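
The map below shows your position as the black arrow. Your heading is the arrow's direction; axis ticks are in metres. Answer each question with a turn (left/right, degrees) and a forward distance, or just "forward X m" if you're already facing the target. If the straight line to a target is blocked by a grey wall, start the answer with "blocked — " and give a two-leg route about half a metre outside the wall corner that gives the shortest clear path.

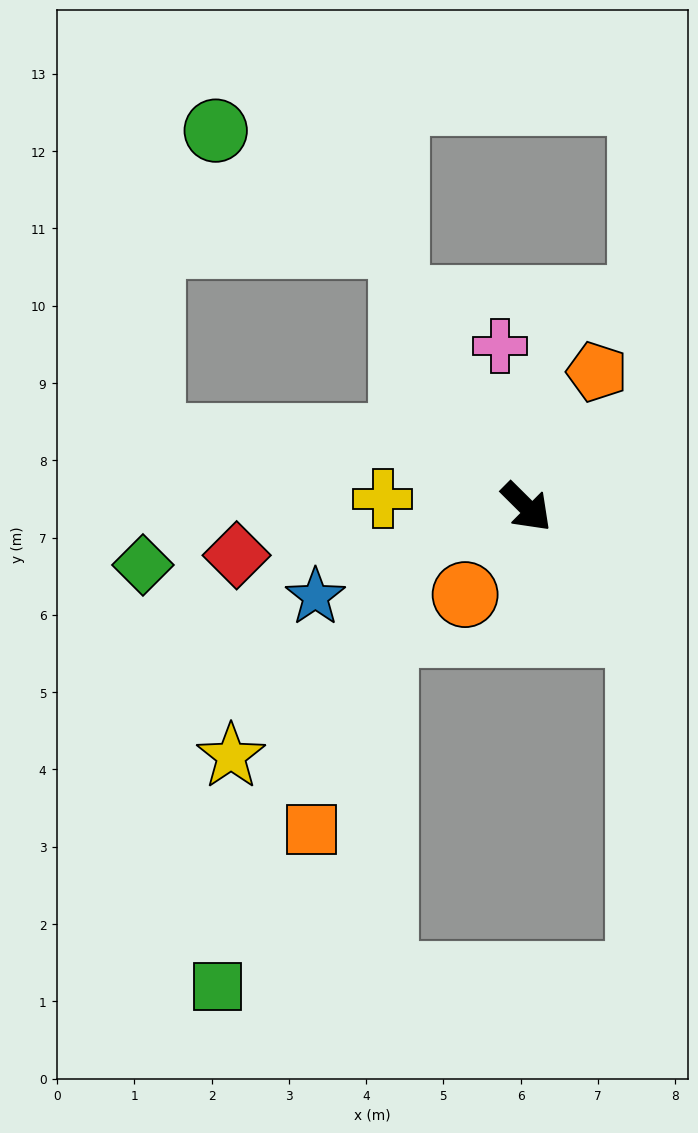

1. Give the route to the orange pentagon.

turn left 107°, forward 2.0 m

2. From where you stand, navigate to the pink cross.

turn left 144°, forward 2.1 m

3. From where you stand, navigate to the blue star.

turn right 112°, forward 3.0 m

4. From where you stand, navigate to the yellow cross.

turn right 138°, forward 1.9 m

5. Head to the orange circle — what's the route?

turn right 80°, forward 1.4 m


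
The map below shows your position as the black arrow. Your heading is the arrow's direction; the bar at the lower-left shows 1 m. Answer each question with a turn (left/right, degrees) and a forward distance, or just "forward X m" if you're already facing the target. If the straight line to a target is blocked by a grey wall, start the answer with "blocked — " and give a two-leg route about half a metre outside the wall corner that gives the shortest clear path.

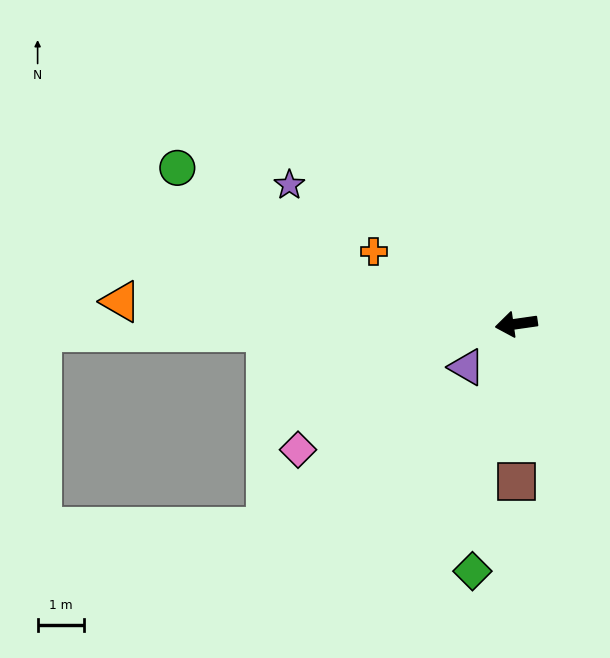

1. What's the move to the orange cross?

turn right 35°, forward 3.5 m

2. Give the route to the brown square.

turn left 82°, forward 3.4 m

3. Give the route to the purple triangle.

turn left 33°, forward 1.4 m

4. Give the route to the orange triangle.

turn right 11°, forward 8.5 m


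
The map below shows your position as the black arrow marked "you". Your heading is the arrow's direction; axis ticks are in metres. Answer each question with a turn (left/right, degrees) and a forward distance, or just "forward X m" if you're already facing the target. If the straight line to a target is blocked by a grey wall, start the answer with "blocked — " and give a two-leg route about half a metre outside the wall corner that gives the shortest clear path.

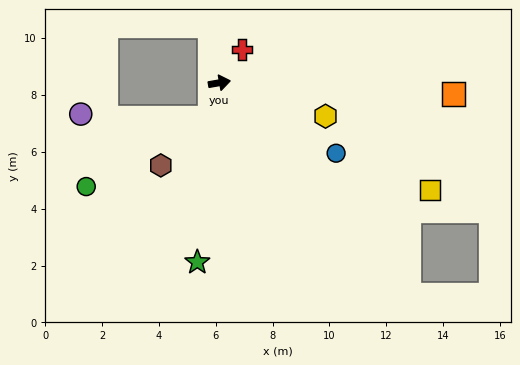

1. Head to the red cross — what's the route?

turn left 46°, forward 1.4 m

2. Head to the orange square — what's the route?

turn right 13°, forward 8.2 m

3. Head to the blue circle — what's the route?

turn right 41°, forward 4.8 m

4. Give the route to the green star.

turn right 107°, forward 6.4 m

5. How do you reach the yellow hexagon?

turn right 27°, forward 3.9 m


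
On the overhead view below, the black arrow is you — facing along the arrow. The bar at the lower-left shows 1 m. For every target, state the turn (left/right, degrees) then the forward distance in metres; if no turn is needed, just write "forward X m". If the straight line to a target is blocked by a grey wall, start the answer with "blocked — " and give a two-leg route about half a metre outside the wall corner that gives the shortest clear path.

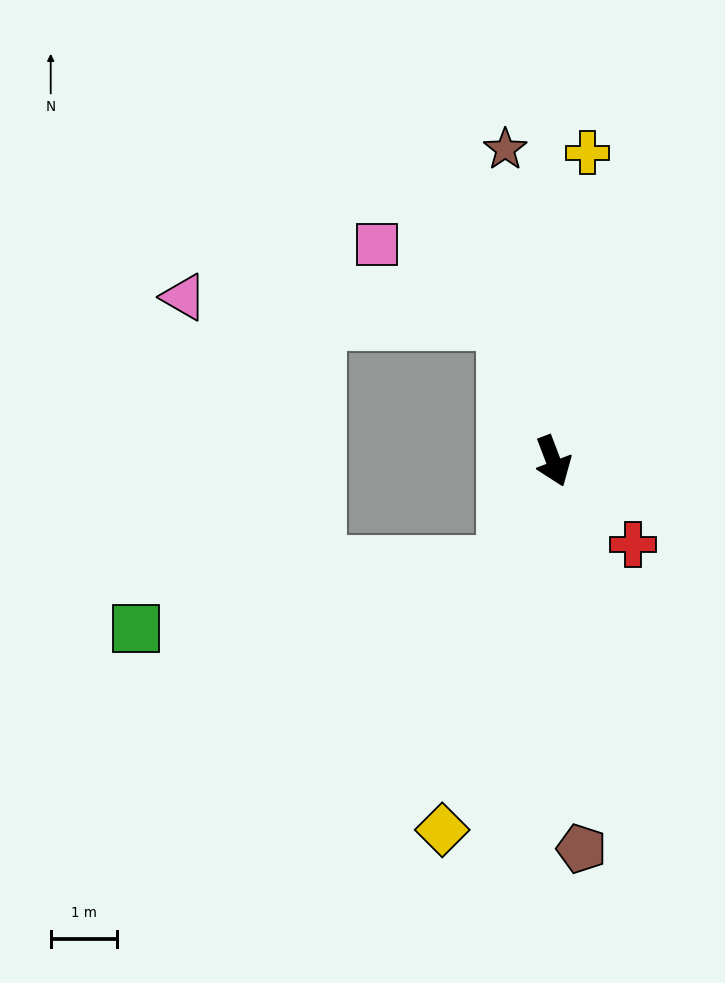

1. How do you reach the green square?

blocked — turn right 46°, forward 1.7 m, then turn right 55°, forward 5.6 m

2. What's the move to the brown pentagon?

turn right 17°, forward 5.8 m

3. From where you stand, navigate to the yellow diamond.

turn right 38°, forward 5.8 m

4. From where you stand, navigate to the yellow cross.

turn left 153°, forward 4.7 m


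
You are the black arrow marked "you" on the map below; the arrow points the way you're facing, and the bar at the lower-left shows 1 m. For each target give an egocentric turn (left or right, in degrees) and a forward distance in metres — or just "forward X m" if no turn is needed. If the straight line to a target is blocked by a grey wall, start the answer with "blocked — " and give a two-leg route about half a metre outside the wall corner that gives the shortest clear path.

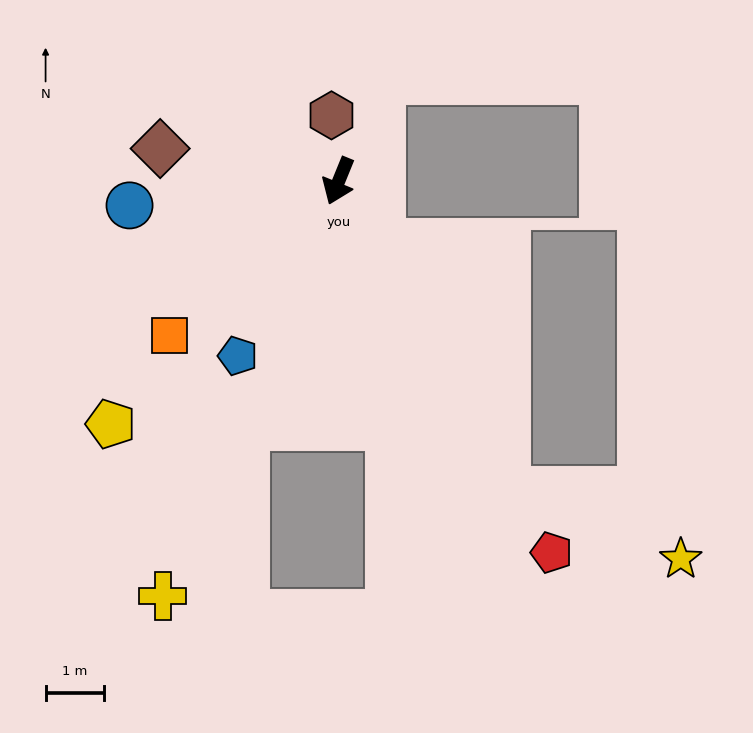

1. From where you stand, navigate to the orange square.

turn right 25°, forward 3.9 m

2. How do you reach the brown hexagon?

turn right 152°, forward 1.1 m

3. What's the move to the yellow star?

blocked — turn left 50°, forward 6.0 m, then turn left 41°, forward 3.2 m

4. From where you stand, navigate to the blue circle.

turn right 61°, forward 3.6 m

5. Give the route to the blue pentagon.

turn right 8°, forward 3.5 m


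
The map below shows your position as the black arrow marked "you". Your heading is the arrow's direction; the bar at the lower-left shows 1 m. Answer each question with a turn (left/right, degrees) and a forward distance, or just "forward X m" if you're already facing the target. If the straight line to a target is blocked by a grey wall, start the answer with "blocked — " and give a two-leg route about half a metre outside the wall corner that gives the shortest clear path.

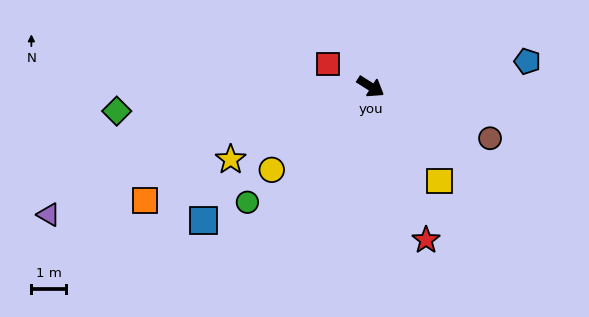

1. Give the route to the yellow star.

turn right 120°, forward 4.6 m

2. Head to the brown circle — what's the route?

turn left 9°, forward 3.8 m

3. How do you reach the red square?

turn right 176°, forward 1.4 m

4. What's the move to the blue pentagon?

turn left 41°, forward 4.6 m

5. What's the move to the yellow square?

turn right 22°, forward 3.4 m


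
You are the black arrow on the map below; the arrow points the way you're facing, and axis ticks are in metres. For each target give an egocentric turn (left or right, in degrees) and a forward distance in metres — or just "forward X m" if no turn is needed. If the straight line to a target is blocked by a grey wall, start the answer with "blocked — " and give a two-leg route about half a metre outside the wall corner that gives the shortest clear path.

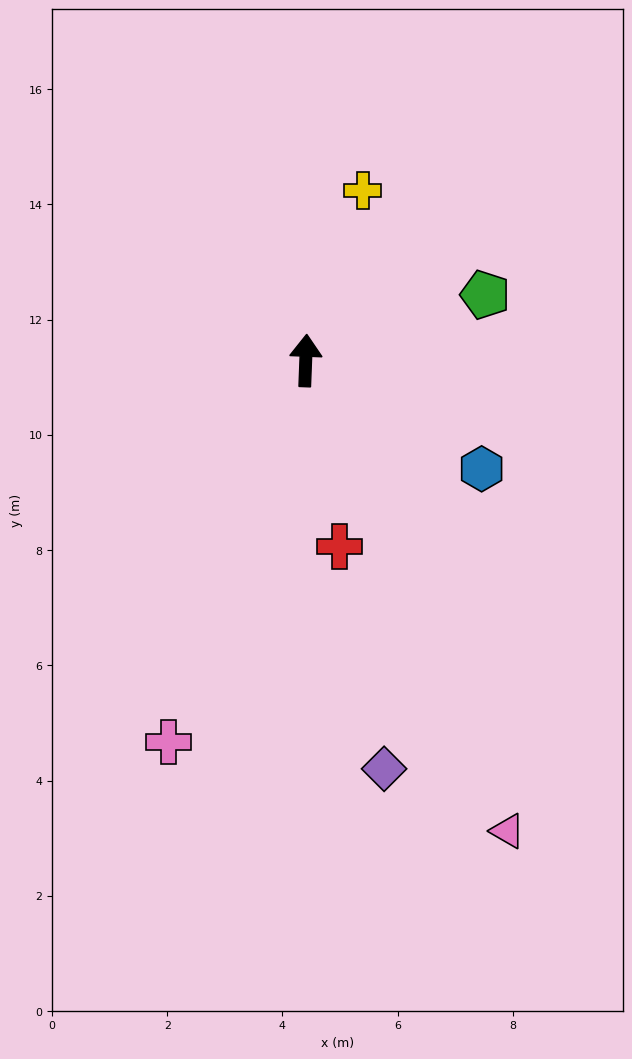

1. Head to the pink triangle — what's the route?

turn right 155°, forward 8.9 m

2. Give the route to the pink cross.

turn left 162°, forward 7.0 m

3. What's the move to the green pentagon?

turn right 68°, forward 3.3 m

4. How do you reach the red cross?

turn right 168°, forward 3.3 m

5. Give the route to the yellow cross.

turn right 16°, forward 3.1 m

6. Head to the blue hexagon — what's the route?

turn right 119°, forward 3.6 m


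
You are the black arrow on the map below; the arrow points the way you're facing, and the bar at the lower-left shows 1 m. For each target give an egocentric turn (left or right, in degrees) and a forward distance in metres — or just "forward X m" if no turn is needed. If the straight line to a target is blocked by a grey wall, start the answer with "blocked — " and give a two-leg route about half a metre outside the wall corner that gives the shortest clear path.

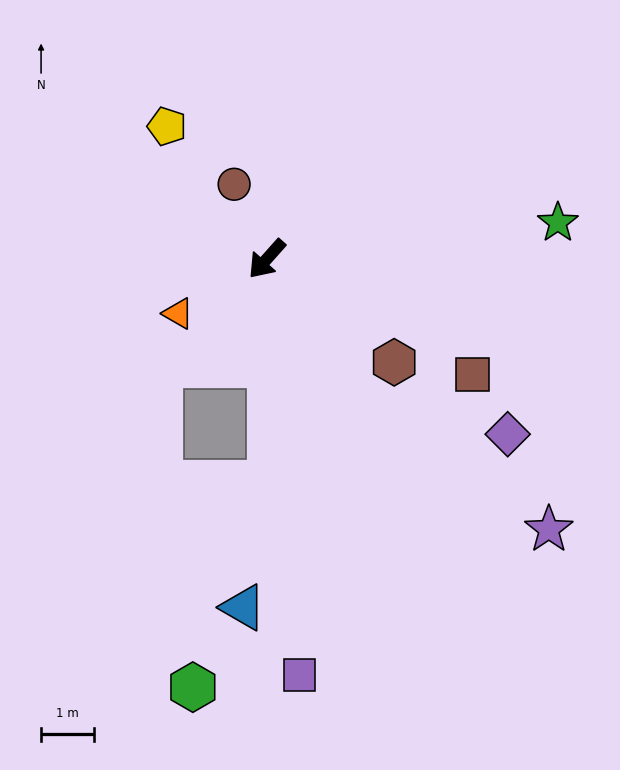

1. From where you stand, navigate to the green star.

turn left 139°, forward 5.6 m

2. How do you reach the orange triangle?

turn right 17°, forward 2.0 m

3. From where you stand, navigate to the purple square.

turn left 46°, forward 7.9 m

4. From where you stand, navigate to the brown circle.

turn right 115°, forward 1.5 m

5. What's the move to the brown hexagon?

turn left 93°, forward 3.1 m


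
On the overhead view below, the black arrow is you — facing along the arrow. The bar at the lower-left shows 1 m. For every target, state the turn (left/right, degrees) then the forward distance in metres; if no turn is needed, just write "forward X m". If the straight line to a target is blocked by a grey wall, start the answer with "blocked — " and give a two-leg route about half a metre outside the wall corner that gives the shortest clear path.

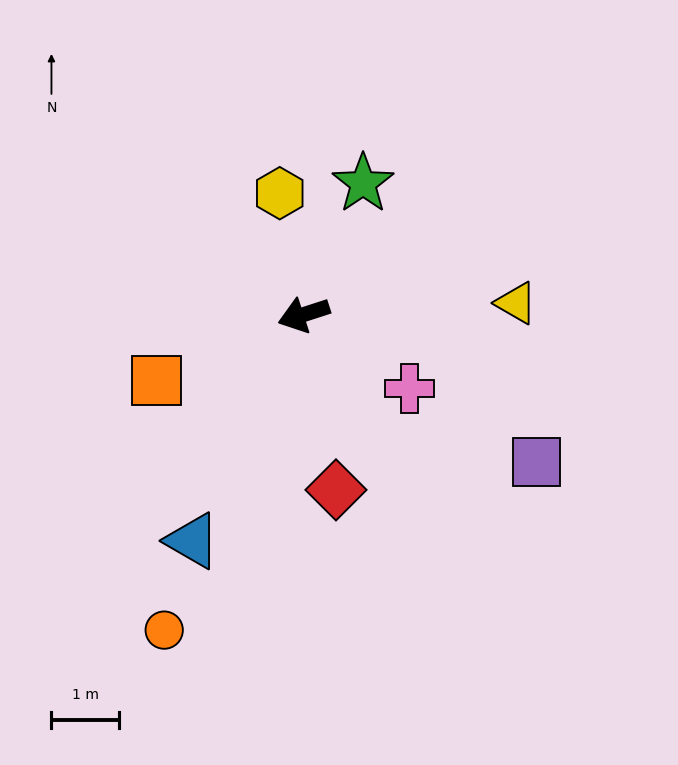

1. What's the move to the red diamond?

turn left 83°, forward 2.7 m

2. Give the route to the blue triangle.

turn left 46°, forward 3.8 m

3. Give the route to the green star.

turn right 132°, forward 2.1 m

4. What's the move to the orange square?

turn left 6°, forward 2.4 m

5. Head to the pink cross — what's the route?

turn left 127°, forward 1.9 m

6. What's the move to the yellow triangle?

turn left 165°, forward 3.2 m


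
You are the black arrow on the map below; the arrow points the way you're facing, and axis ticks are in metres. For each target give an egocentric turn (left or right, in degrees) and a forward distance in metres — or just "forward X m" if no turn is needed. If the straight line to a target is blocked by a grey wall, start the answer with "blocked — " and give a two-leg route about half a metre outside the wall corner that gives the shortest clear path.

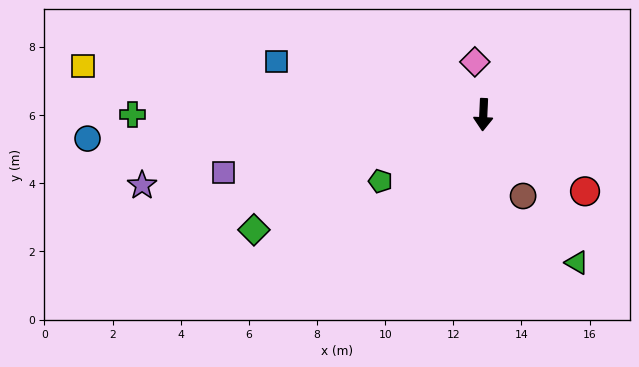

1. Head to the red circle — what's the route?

turn left 56°, forward 3.7 m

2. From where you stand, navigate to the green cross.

turn right 87°, forward 10.3 m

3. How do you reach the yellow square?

turn right 94°, forward 11.8 m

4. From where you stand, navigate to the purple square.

turn right 75°, forward 7.8 m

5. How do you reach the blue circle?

turn right 84°, forward 11.6 m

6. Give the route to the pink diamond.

turn right 168°, forward 1.6 m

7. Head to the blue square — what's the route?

turn right 102°, forward 6.3 m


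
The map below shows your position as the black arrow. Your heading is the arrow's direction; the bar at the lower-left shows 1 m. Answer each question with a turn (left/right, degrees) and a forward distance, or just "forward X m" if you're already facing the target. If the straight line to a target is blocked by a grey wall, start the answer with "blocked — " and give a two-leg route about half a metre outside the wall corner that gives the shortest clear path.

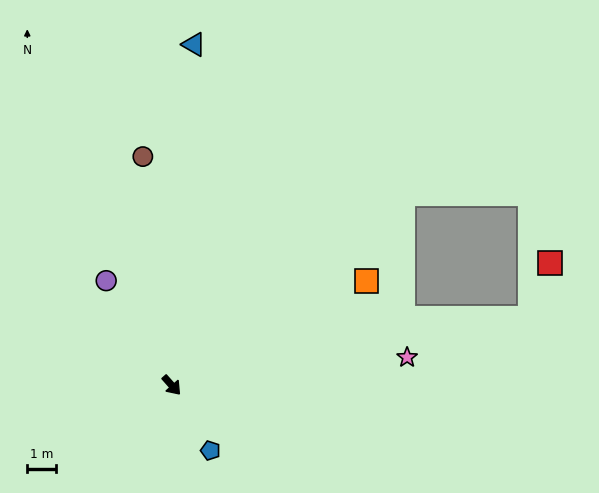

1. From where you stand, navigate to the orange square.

turn left 77°, forward 7.6 m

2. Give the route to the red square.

blocked — turn left 59°, forward 12.5 m, then turn left 59°, forward 2.0 m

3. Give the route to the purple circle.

turn left 170°, forward 4.2 m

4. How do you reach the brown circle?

turn left 146°, forward 7.9 m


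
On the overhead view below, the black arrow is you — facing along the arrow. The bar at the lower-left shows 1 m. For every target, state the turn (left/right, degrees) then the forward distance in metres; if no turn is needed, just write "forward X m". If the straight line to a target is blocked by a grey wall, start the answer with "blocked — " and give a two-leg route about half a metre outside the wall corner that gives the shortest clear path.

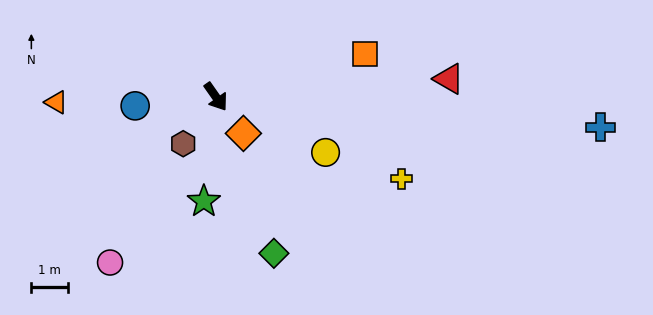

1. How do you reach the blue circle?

turn right 119°, forward 2.2 m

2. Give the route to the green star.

turn right 42°, forward 2.9 m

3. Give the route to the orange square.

turn left 71°, forward 4.3 m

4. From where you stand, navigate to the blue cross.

turn left 50°, forward 10.6 m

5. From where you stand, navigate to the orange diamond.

forward 1.3 m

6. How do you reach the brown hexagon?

turn right 70°, forward 1.6 m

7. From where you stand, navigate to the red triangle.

turn left 59°, forward 6.4 m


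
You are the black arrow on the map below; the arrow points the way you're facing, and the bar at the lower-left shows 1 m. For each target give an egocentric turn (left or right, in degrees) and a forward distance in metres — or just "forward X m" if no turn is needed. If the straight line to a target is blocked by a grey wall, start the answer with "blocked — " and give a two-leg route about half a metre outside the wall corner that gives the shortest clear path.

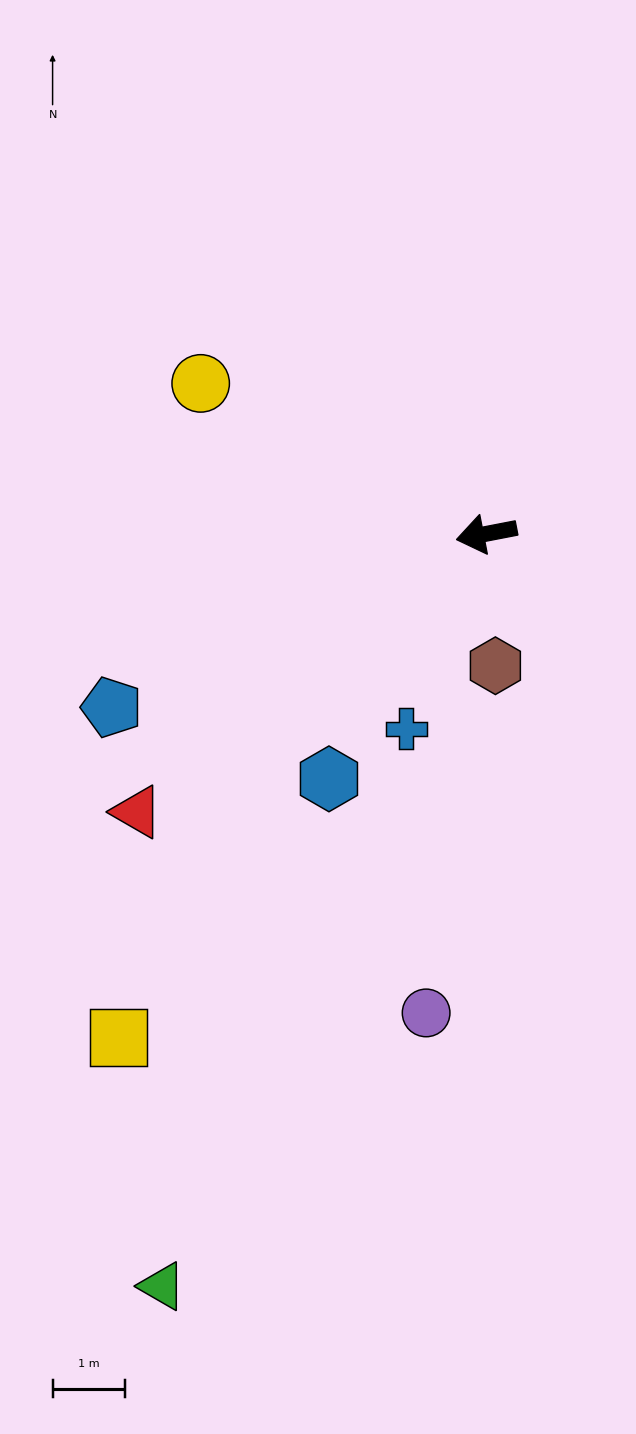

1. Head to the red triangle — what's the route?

turn left 28°, forward 6.1 m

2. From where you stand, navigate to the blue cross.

turn left 57°, forward 2.9 m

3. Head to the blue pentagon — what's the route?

turn left 14°, forward 5.7 m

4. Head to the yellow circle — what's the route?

turn right 39°, forward 4.4 m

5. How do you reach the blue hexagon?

turn left 46°, forward 4.0 m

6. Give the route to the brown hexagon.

turn left 83°, forward 1.8 m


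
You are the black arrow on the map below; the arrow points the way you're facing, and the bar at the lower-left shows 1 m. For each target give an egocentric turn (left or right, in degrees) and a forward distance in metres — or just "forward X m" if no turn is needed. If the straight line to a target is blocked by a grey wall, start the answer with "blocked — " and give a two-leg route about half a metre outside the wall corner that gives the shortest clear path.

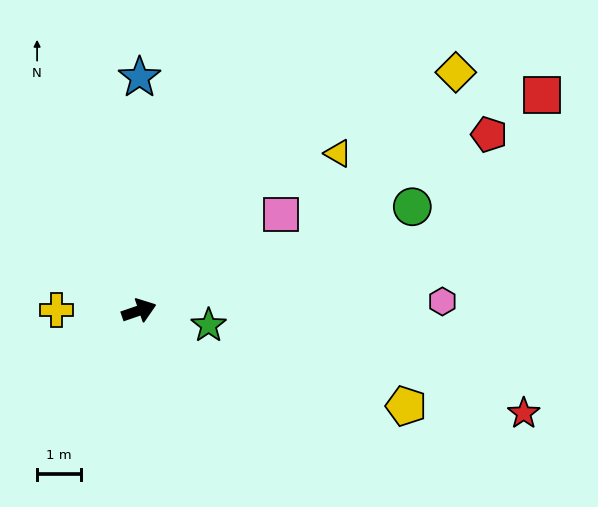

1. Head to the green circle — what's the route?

forward 6.6 m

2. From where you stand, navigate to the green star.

turn right 31°, forward 1.6 m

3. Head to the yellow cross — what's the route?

turn left 161°, forward 1.9 m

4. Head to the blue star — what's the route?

turn left 71°, forward 5.3 m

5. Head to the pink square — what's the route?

turn left 15°, forward 3.9 m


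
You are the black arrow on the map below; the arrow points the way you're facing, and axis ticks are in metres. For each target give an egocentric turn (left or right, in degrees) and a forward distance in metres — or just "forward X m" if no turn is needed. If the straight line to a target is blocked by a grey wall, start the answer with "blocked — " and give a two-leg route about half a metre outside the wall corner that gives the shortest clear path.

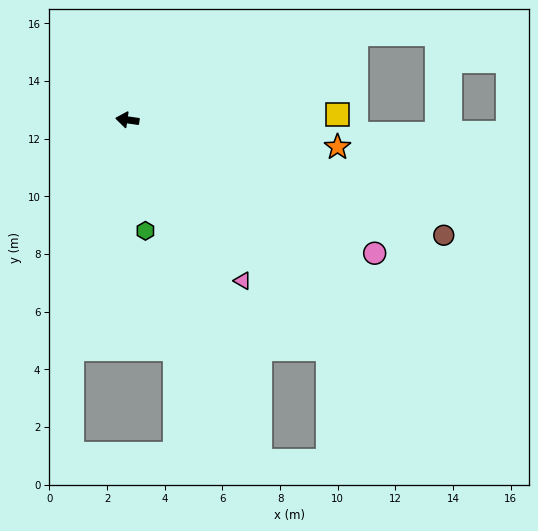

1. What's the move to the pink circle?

turn left 160°, forward 9.7 m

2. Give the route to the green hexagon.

turn left 107°, forward 3.9 m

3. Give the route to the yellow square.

turn right 170°, forward 7.3 m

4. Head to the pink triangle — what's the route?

turn left 134°, forward 6.9 m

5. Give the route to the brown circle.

turn left 168°, forward 11.7 m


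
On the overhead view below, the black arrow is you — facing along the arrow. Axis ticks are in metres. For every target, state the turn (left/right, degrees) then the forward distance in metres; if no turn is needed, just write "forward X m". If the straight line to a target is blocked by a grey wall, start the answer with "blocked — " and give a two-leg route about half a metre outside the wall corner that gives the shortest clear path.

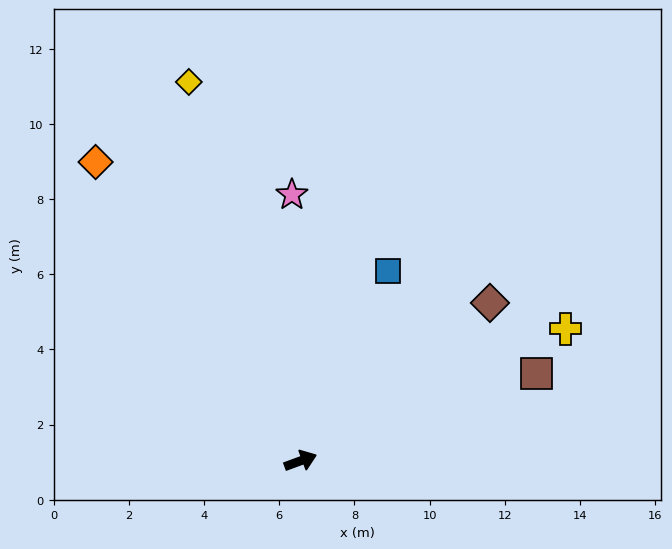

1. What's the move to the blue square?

turn left 45°, forward 5.6 m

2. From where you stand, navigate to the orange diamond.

turn left 104°, forward 9.6 m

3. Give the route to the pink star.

turn left 72°, forward 7.1 m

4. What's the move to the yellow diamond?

turn left 86°, forward 10.5 m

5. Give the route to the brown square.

forward 6.7 m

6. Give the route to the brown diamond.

turn left 20°, forward 6.6 m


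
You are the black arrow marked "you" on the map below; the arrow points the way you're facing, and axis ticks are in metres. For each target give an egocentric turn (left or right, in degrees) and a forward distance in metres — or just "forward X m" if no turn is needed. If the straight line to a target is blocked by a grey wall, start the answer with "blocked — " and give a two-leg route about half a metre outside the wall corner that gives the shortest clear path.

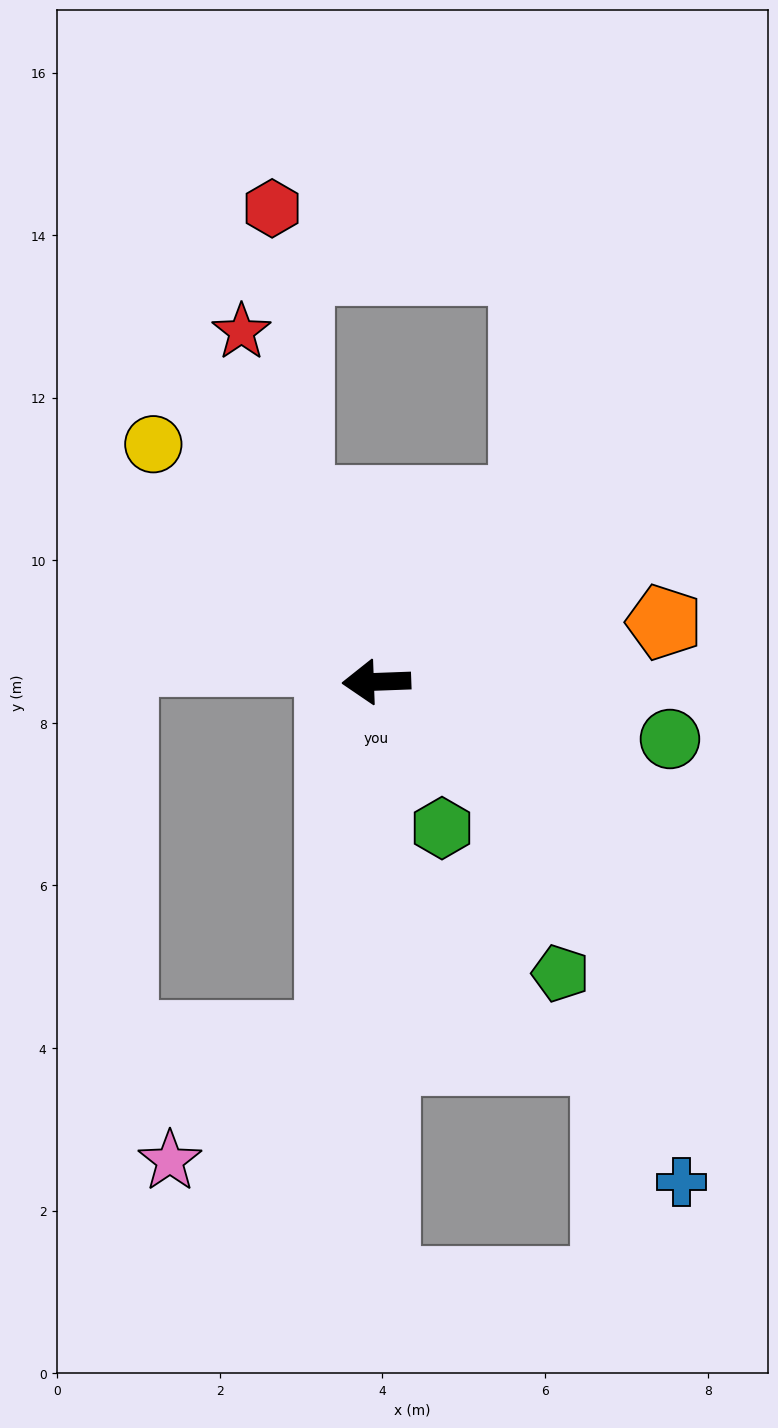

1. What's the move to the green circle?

turn left 167°, forward 3.7 m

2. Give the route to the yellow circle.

turn right 49°, forward 4.0 m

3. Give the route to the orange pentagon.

turn right 170°, forward 3.6 m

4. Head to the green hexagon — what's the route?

turn left 112°, forward 2.0 m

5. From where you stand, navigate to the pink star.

blocked — turn left 80°, forward 4.4 m, then turn right 44°, forward 2.5 m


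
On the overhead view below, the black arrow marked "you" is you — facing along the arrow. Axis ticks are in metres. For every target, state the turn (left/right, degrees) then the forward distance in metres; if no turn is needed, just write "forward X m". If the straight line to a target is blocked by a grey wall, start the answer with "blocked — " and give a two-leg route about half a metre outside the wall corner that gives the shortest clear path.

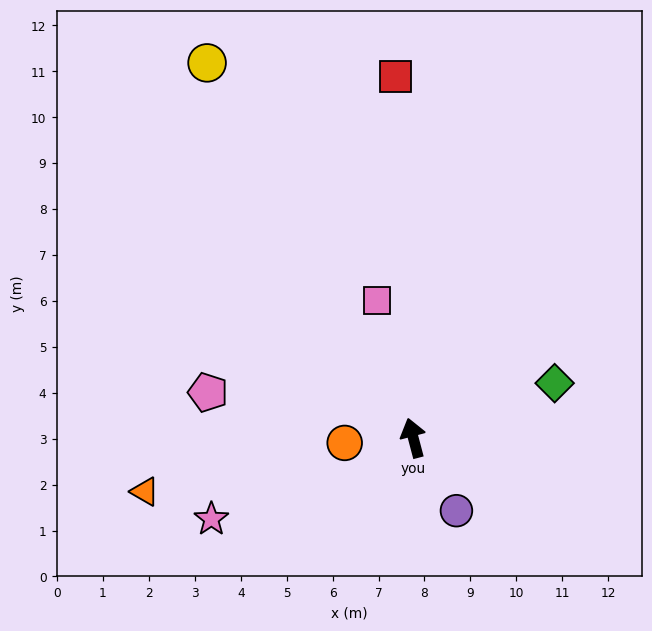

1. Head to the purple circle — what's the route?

turn right 164°, forward 1.8 m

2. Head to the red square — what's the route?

turn right 12°, forward 7.9 m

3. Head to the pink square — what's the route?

forward 3.1 m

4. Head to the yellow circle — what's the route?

turn left 14°, forward 9.3 m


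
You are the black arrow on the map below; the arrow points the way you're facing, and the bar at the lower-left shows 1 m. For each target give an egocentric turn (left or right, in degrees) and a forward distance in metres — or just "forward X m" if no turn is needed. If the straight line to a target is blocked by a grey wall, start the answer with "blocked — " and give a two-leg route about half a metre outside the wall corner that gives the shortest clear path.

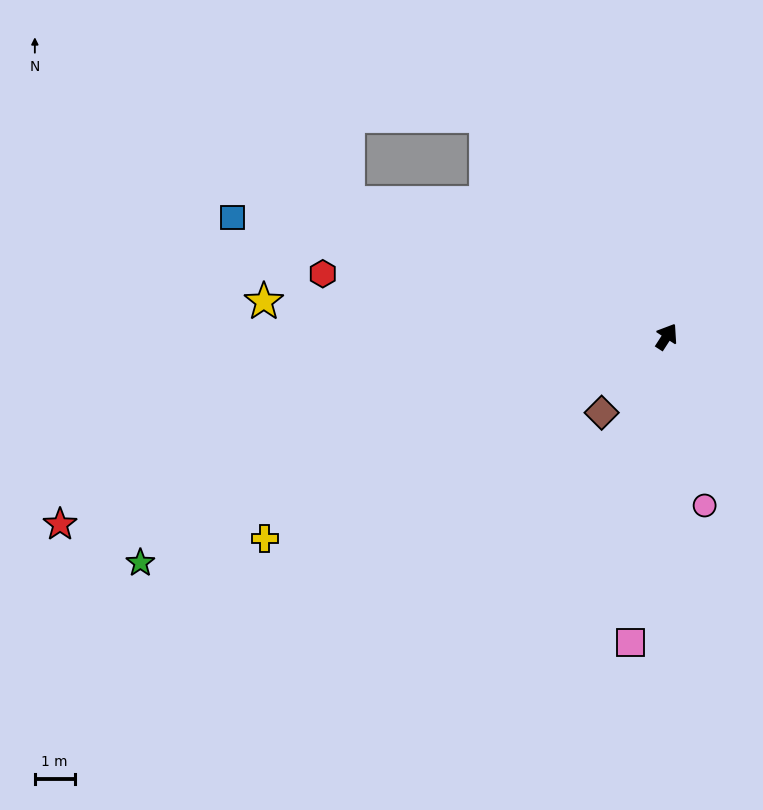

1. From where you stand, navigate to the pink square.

turn right 154°, forward 7.8 m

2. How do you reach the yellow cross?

turn left 150°, forward 11.3 m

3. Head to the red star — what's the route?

turn left 140°, forward 16.0 m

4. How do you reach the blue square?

turn left 107°, forward 11.4 m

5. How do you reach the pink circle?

turn right 134°, forward 4.4 m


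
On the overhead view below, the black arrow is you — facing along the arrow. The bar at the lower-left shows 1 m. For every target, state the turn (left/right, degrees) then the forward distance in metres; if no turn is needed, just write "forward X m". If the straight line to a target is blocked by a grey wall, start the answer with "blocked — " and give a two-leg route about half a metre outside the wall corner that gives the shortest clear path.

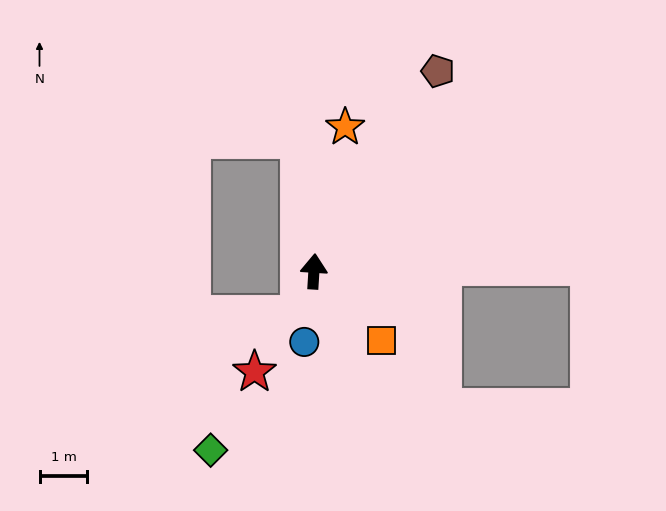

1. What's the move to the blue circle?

turn left 176°, forward 1.5 m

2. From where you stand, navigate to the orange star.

turn right 9°, forward 3.1 m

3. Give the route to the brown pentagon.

turn right 28°, forward 4.9 m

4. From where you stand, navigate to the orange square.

turn right 132°, forward 2.0 m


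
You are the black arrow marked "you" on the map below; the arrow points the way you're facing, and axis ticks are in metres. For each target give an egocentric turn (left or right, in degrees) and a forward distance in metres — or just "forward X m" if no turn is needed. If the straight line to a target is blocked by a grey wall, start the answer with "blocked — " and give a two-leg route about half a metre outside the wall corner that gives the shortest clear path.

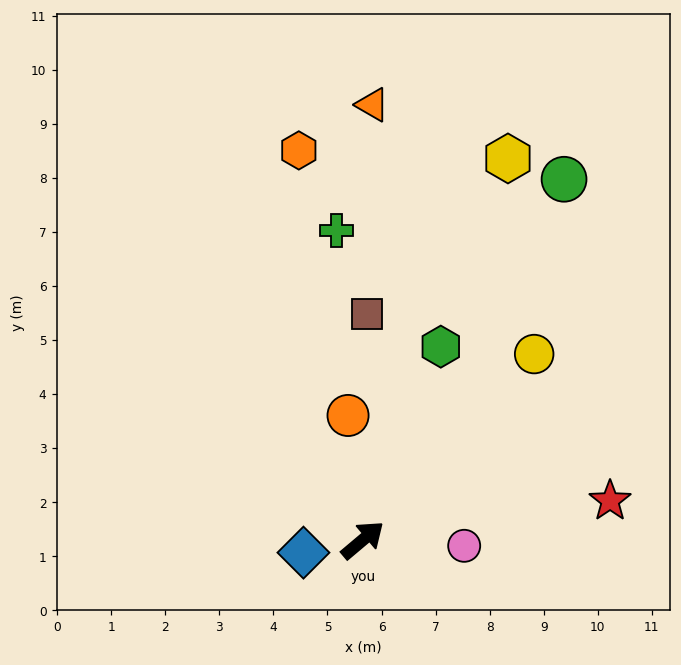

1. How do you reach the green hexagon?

turn left 28°, forward 3.9 m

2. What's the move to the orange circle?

turn left 57°, forward 2.3 m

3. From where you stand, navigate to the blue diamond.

turn left 152°, forward 1.1 m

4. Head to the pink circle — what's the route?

turn right 43°, forward 1.9 m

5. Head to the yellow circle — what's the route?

turn left 7°, forward 4.7 m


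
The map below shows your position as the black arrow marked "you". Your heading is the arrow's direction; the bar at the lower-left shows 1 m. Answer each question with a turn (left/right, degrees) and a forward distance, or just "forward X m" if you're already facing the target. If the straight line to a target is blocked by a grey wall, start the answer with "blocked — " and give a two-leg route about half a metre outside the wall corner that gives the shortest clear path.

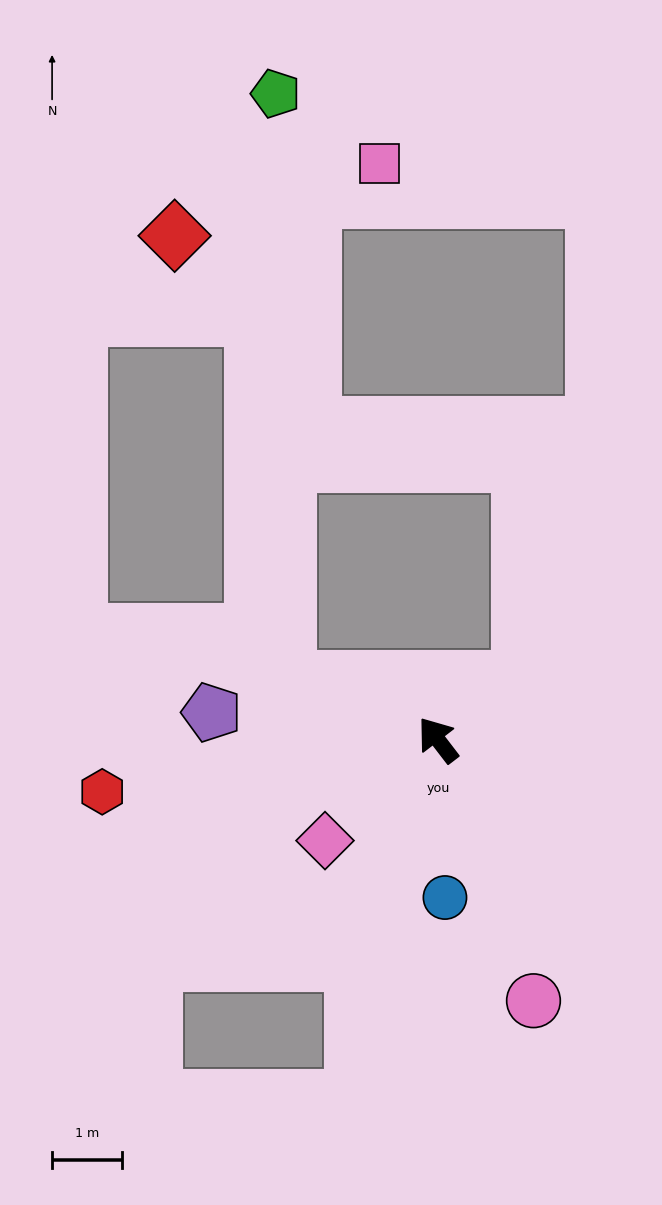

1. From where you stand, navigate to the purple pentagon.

turn left 46°, forward 3.3 m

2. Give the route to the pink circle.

turn left 163°, forward 4.0 m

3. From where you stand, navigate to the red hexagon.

turn left 61°, forward 4.9 m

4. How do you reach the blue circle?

turn left 145°, forward 2.3 m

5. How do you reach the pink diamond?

turn left 94°, forward 2.2 m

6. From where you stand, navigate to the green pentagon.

blocked — turn left 31°, forward 2.3 m, then turn right 67°, forward 8.4 m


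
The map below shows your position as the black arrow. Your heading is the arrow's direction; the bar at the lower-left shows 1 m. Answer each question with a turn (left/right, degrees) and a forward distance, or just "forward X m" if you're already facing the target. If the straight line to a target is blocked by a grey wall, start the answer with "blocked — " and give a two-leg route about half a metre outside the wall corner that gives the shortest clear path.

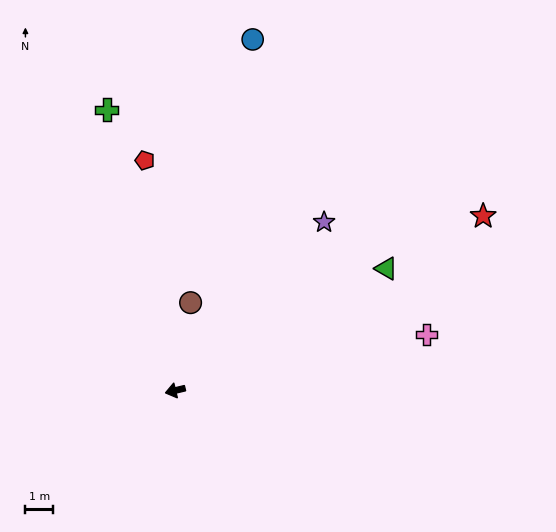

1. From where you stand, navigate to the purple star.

turn right 145°, forward 8.1 m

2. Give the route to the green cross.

turn right 90°, forward 10.5 m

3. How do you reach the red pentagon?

turn right 96°, forward 8.4 m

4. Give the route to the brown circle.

turn right 114°, forward 3.2 m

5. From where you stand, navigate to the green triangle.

turn right 164°, forward 8.8 m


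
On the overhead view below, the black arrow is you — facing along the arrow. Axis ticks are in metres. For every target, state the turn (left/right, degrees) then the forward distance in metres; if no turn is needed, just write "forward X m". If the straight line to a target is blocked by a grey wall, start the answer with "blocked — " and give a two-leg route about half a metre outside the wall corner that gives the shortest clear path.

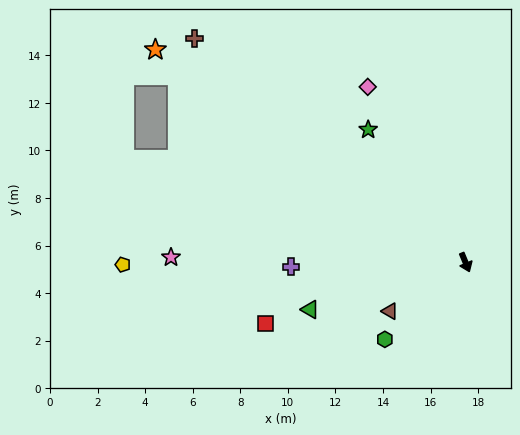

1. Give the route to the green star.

turn right 166°, forward 6.9 m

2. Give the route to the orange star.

turn right 147°, forward 15.8 m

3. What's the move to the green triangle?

turn right 96°, forward 6.8 m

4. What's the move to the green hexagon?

turn right 69°, forward 4.7 m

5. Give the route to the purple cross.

turn right 111°, forward 7.3 m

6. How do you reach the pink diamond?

turn right 173°, forward 8.4 m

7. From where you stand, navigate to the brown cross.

turn right 152°, forward 14.8 m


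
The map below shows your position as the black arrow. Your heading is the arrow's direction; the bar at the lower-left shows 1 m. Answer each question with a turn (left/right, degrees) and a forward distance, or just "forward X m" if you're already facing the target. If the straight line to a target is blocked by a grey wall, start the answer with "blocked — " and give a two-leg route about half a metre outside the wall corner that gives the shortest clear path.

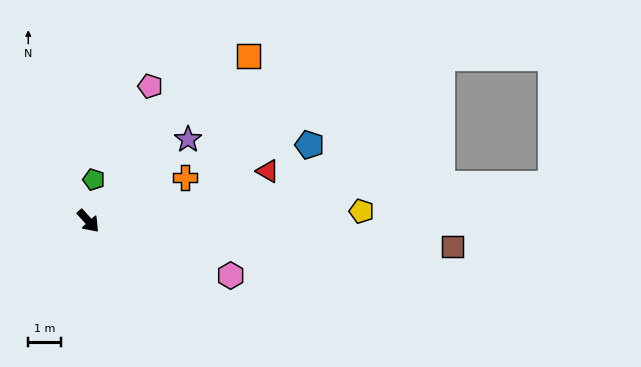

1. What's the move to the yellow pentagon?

turn left 50°, forward 8.5 m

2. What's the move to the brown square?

turn left 44°, forward 11.3 m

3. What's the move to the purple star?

turn left 87°, forward 4.0 m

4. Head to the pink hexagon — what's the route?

turn left 27°, forward 4.7 m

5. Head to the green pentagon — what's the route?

turn left 130°, forward 1.3 m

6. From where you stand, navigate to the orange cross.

turn left 72°, forward 3.3 m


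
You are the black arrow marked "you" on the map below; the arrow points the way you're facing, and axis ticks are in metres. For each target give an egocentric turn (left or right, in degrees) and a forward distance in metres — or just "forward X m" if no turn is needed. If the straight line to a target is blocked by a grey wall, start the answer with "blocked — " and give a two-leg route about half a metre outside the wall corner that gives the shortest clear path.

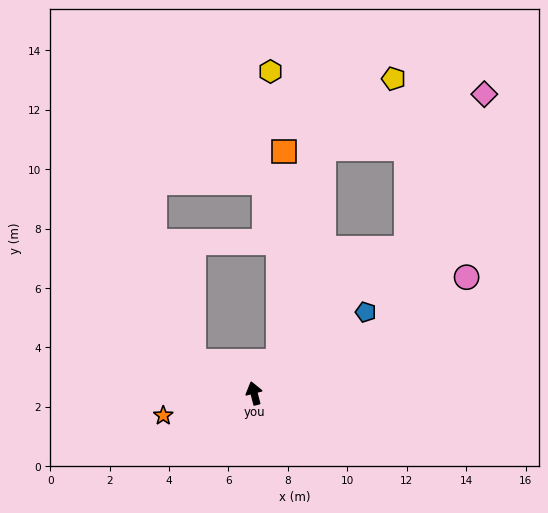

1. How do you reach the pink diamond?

blocked — turn right 61°, forward 7.1 m, then turn left 20°, forward 5.8 m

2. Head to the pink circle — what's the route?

turn right 76°, forward 8.2 m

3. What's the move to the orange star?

turn left 89°, forward 3.1 m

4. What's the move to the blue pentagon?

turn right 69°, forward 4.6 m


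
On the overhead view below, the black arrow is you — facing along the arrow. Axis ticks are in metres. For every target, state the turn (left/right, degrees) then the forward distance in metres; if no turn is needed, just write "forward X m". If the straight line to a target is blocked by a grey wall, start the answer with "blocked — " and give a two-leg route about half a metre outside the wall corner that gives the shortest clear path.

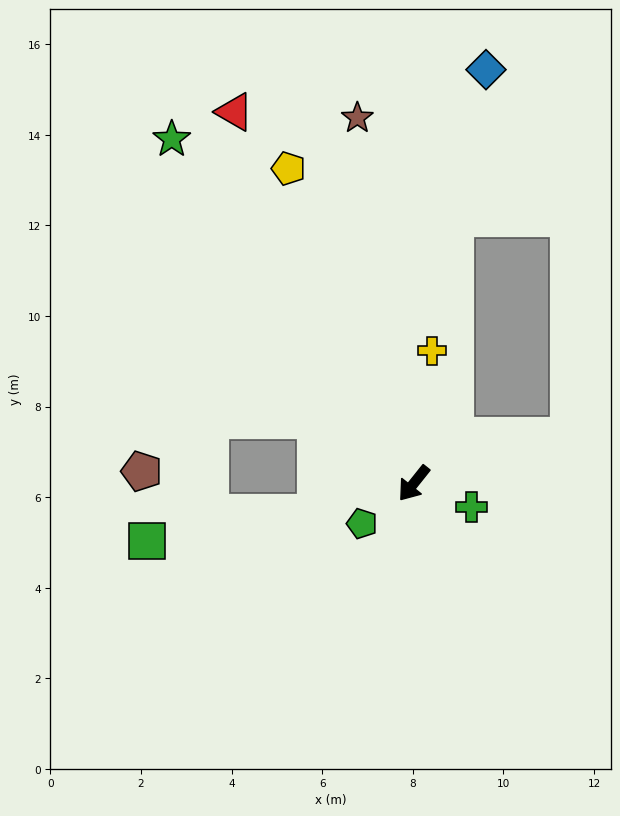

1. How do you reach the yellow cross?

turn right 149°, forward 3.0 m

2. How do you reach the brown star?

turn right 133°, forward 8.2 m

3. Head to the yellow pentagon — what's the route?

turn right 120°, forward 7.5 m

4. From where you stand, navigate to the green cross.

turn left 106°, forward 1.4 m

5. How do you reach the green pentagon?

turn right 14°, forward 1.4 m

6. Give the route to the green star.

turn right 106°, forward 9.3 m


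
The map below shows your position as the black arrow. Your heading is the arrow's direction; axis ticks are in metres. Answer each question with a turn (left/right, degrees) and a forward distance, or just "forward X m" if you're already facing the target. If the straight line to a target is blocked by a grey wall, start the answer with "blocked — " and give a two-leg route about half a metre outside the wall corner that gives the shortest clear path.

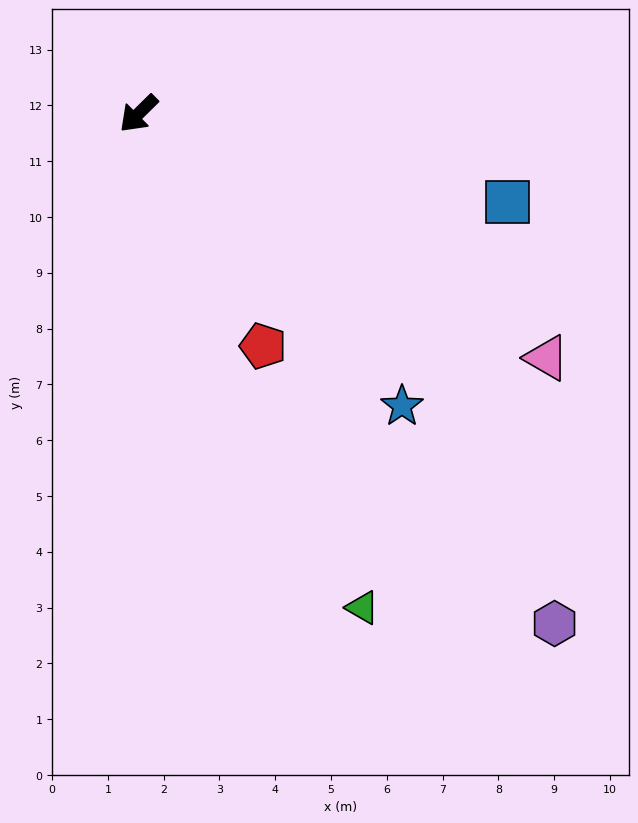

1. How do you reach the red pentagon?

turn left 74°, forward 4.7 m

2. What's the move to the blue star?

turn left 87°, forward 7.1 m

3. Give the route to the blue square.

turn left 122°, forward 6.8 m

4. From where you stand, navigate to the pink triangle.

turn left 104°, forward 8.5 m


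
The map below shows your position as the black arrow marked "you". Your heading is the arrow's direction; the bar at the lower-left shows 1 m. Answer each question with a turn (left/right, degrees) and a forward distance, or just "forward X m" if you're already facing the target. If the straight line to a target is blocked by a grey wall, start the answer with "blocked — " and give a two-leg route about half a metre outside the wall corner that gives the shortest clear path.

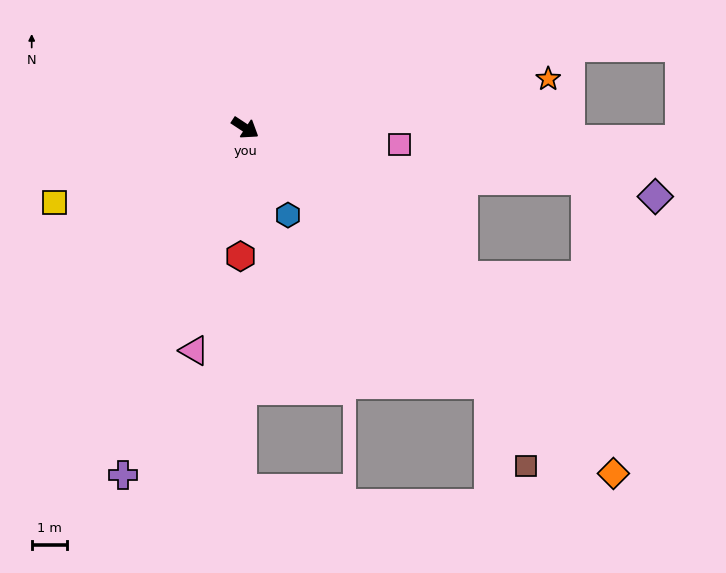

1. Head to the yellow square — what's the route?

turn right 125°, forward 5.7 m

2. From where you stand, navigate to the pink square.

turn left 27°, forward 4.3 m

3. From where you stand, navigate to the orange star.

turn left 43°, forward 8.6 m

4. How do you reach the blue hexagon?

turn right 31°, forward 2.7 m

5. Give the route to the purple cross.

turn right 76°, forward 10.3 m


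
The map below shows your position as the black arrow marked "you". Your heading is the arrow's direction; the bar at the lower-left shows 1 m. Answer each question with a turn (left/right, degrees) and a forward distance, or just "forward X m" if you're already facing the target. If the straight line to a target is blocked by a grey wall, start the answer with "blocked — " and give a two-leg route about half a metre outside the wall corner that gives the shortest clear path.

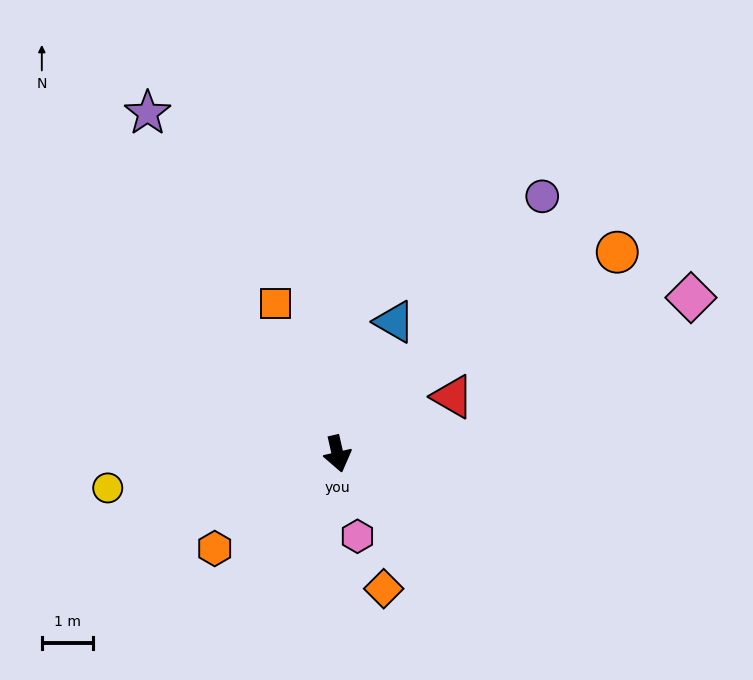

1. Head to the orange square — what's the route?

turn right 170°, forward 3.2 m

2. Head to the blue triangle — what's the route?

turn left 144°, forward 2.8 m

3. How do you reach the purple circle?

turn left 129°, forward 6.4 m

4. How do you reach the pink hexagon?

forward 1.7 m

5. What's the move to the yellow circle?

turn right 94°, forward 4.5 m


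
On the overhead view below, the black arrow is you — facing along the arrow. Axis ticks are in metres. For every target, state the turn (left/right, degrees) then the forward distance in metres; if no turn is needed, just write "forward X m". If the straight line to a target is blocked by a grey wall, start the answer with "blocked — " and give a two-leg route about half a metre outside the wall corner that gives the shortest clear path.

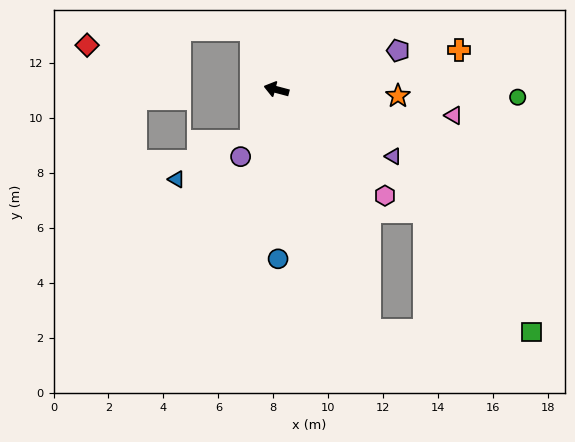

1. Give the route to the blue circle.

turn left 105°, forward 6.2 m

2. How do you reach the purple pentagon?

turn right 147°, forward 4.7 m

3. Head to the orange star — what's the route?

turn right 168°, forward 4.4 m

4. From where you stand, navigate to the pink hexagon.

turn left 151°, forward 5.5 m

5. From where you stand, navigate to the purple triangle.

turn left 165°, forward 4.9 m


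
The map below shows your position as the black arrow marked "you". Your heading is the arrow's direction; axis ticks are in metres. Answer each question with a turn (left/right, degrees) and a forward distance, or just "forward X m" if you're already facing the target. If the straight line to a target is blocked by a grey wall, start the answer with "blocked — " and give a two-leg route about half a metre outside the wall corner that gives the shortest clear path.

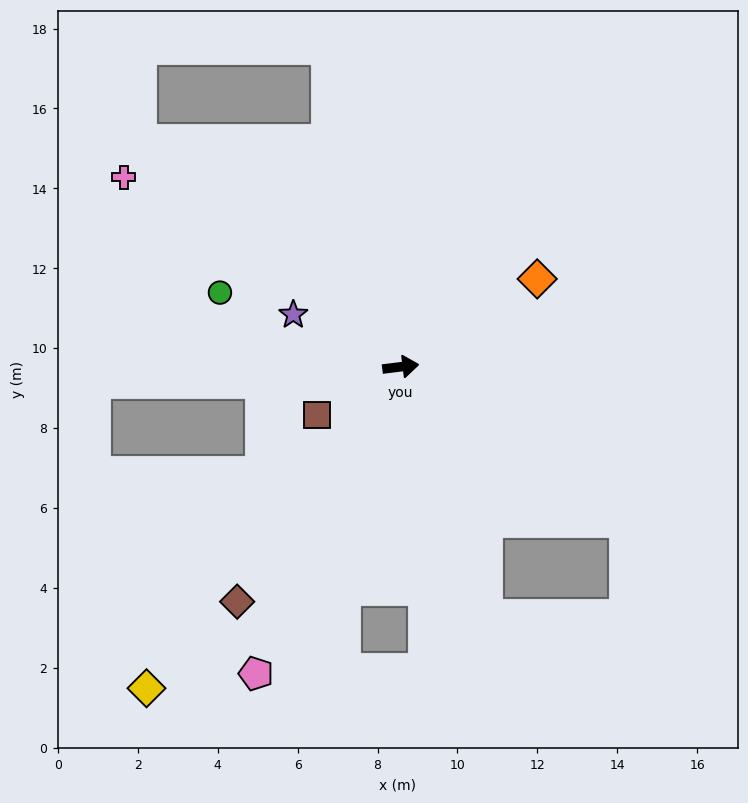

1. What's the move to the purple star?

turn left 147°, forward 3.0 m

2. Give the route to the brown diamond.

turn right 132°, forward 7.2 m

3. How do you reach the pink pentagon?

turn right 122°, forward 8.5 m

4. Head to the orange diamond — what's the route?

turn left 26°, forward 4.1 m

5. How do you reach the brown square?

turn right 157°, forward 2.4 m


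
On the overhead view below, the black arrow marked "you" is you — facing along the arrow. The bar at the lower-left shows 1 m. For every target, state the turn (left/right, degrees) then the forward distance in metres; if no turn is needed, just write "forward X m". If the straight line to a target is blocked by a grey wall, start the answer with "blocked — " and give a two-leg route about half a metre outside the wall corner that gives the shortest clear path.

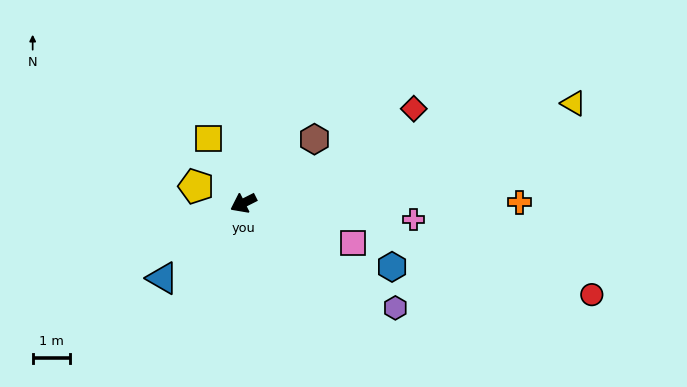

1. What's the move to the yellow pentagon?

turn right 46°, forward 1.3 m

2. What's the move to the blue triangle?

turn left 16°, forward 3.0 m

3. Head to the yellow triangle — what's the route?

turn left 170°, forward 9.2 m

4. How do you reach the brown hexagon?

turn right 165°, forward 2.6 m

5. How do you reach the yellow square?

turn right 88°, forward 2.0 m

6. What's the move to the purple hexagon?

turn left 119°, forward 4.9 m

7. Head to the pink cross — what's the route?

turn left 148°, forward 4.6 m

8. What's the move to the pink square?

turn left 133°, forward 3.1 m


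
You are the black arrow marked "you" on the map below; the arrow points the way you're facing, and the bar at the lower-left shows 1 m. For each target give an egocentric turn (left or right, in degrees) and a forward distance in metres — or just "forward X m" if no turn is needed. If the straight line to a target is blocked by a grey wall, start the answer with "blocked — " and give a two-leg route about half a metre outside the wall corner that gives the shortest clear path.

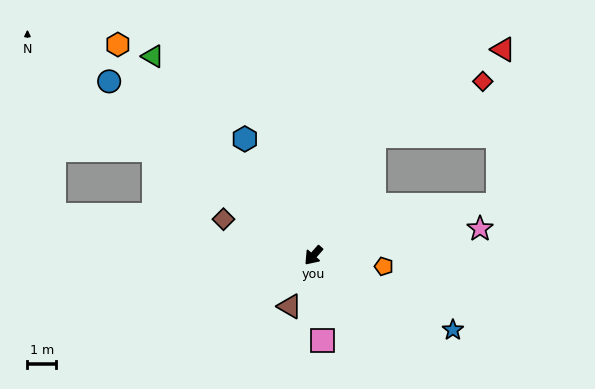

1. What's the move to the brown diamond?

turn right 71°, forward 3.4 m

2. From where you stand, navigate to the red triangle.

blocked — turn right 165°, forward 4.7 m, then turn right 30°, forward 5.4 m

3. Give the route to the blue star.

turn left 103°, forward 5.5 m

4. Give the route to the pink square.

turn left 47°, forward 3.0 m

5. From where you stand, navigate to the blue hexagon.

turn right 108°, forward 4.7 m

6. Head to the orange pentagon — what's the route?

turn left 123°, forward 2.5 m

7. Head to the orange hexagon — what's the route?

turn right 96°, forward 10.0 m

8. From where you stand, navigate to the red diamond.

blocked — turn right 165°, forward 4.7 m, then turn right 37°, forward 4.2 m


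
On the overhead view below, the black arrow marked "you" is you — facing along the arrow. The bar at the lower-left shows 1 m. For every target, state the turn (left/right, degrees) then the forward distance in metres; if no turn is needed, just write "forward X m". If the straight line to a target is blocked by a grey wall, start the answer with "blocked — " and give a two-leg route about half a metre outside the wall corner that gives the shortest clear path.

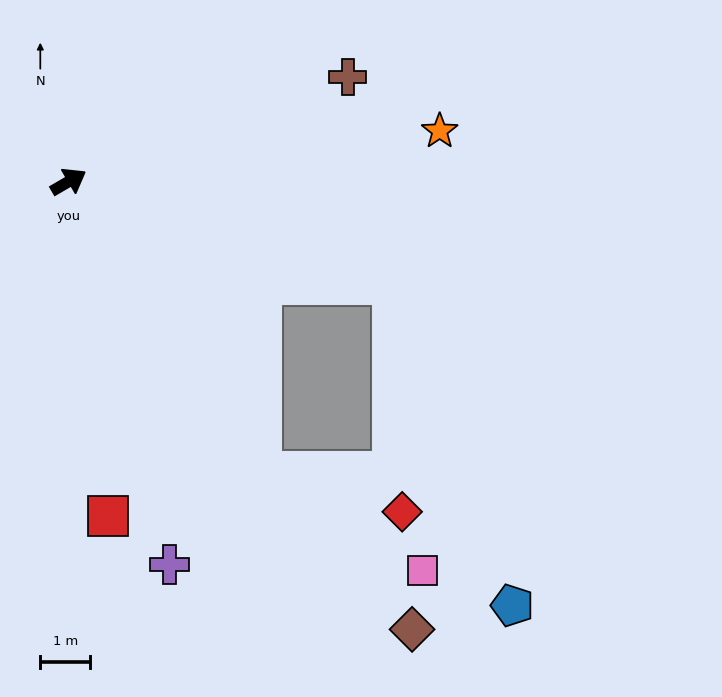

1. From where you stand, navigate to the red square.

turn right 114°, forward 6.8 m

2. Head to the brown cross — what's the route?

turn right 10°, forward 6.0 m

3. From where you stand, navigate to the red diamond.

blocked — turn right 87°, forward 7.0 m, then turn left 41°, forward 2.9 m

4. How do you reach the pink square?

blocked — turn right 87°, forward 7.0 m, then turn left 26°, forward 3.8 m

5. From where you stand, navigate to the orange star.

turn right 22°, forward 7.5 m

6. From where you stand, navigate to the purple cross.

turn right 105°, forward 8.0 m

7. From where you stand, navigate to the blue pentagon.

blocked — turn right 48°, forward 6.8 m, then turn right 52°, forward 6.9 m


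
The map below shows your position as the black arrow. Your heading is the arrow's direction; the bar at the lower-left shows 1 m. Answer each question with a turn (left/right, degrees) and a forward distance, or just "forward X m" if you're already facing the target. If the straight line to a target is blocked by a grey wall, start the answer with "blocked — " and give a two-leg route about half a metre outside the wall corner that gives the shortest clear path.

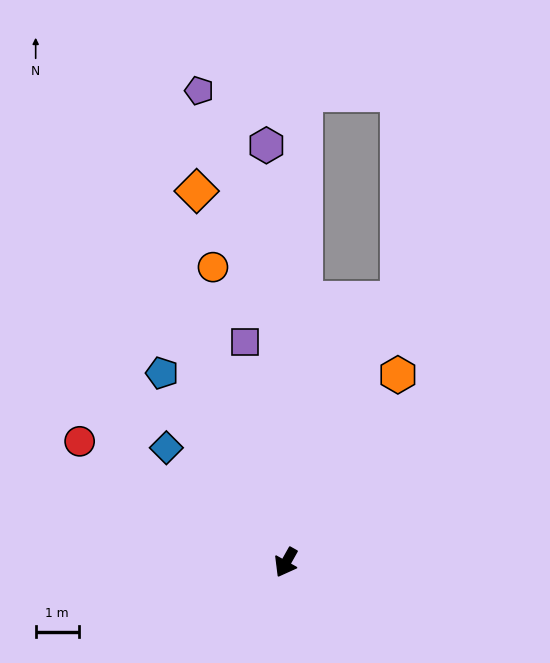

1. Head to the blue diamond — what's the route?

turn right 105°, forward 3.8 m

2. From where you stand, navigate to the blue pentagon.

turn right 118°, forward 5.2 m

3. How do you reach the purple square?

turn right 140°, forward 5.2 m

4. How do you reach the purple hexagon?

turn right 148°, forward 9.7 m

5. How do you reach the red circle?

turn right 91°, forward 5.5 m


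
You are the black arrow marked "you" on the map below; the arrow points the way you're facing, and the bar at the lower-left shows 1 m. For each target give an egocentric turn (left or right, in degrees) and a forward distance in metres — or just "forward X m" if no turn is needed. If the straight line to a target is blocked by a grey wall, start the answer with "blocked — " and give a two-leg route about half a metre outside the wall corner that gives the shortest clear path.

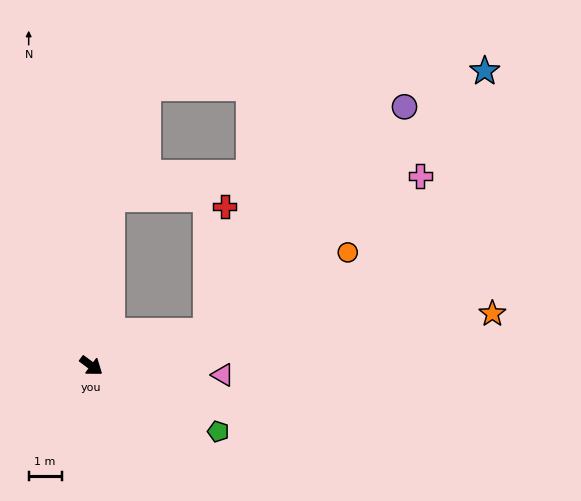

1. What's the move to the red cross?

blocked — turn left 53°, forward 3.7 m, then turn left 66°, forward 3.8 m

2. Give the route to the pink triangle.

turn left 33°, forward 4.0 m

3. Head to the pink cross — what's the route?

blocked — turn left 53°, forward 3.7 m, then turn left 20°, forward 8.0 m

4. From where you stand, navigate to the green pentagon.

turn left 9°, forward 4.3 m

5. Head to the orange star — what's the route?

turn left 44°, forward 12.3 m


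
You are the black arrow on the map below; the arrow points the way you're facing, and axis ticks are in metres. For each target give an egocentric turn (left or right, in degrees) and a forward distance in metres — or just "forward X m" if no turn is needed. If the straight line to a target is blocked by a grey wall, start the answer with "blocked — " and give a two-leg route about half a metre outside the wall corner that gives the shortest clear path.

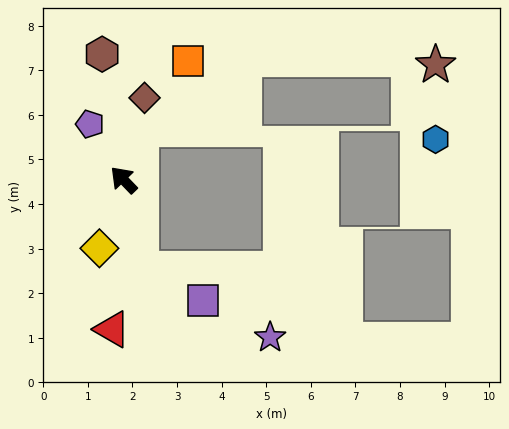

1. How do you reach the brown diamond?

turn right 58°, forward 1.9 m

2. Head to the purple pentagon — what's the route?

turn right 13°, forward 1.5 m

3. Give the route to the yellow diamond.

turn left 117°, forward 1.6 m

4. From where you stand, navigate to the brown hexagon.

turn right 34°, forward 2.9 m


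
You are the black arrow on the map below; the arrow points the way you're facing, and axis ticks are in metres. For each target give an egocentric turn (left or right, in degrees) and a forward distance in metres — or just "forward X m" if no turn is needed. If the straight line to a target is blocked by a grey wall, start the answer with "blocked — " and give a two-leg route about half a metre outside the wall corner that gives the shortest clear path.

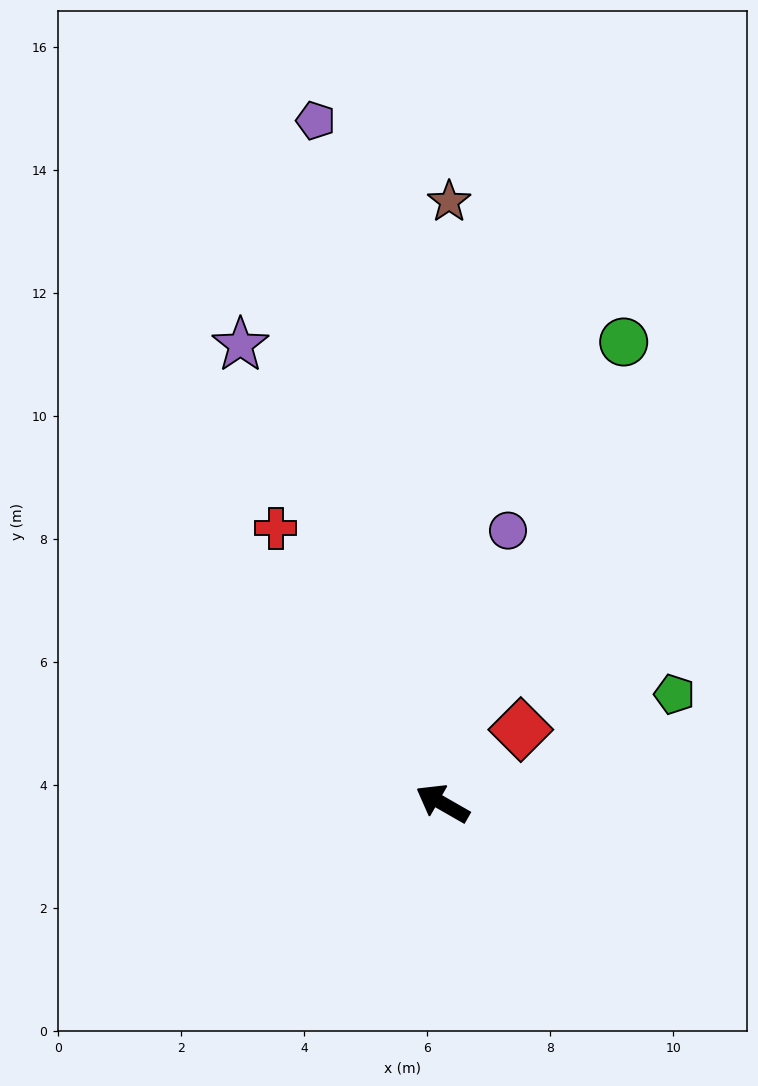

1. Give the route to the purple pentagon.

turn right 50°, forward 11.3 m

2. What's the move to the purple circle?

turn right 74°, forward 4.6 m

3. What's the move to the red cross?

turn right 29°, forward 5.2 m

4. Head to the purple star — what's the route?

turn right 36°, forward 8.1 m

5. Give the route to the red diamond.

turn right 107°, forward 1.7 m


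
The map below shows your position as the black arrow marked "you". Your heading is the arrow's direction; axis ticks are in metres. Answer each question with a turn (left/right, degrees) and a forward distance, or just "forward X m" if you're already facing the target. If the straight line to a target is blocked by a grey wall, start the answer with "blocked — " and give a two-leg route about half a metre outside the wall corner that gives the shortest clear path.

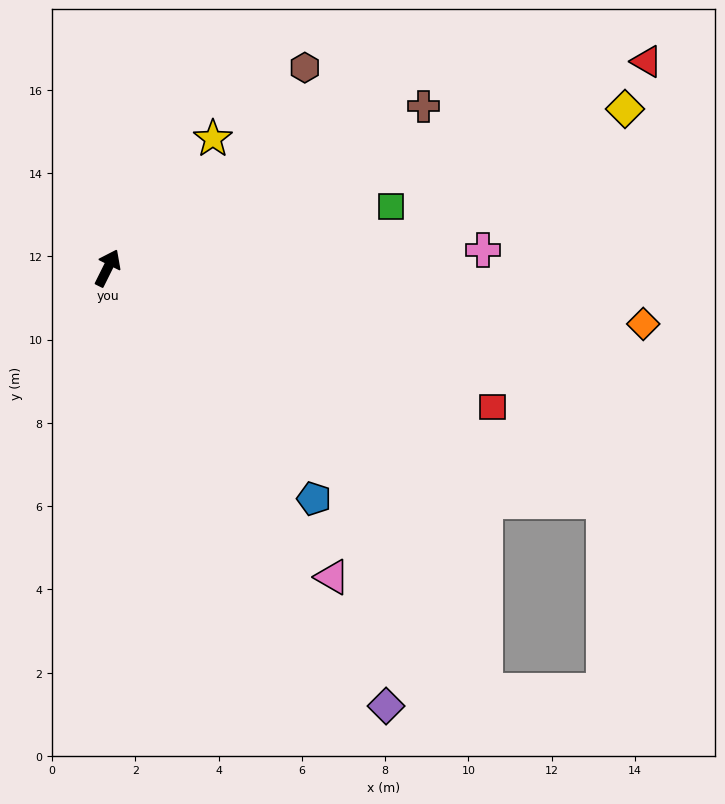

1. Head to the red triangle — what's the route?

turn right 43°, forward 13.9 m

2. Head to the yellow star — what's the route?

turn right 13°, forward 4.0 m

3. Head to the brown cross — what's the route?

turn right 36°, forward 8.5 m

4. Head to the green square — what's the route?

turn right 51°, forward 7.0 m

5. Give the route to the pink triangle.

turn right 118°, forward 9.2 m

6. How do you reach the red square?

turn right 83°, forward 9.8 m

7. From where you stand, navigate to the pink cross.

turn right 61°, forward 9.0 m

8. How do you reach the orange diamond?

turn right 70°, forward 12.9 m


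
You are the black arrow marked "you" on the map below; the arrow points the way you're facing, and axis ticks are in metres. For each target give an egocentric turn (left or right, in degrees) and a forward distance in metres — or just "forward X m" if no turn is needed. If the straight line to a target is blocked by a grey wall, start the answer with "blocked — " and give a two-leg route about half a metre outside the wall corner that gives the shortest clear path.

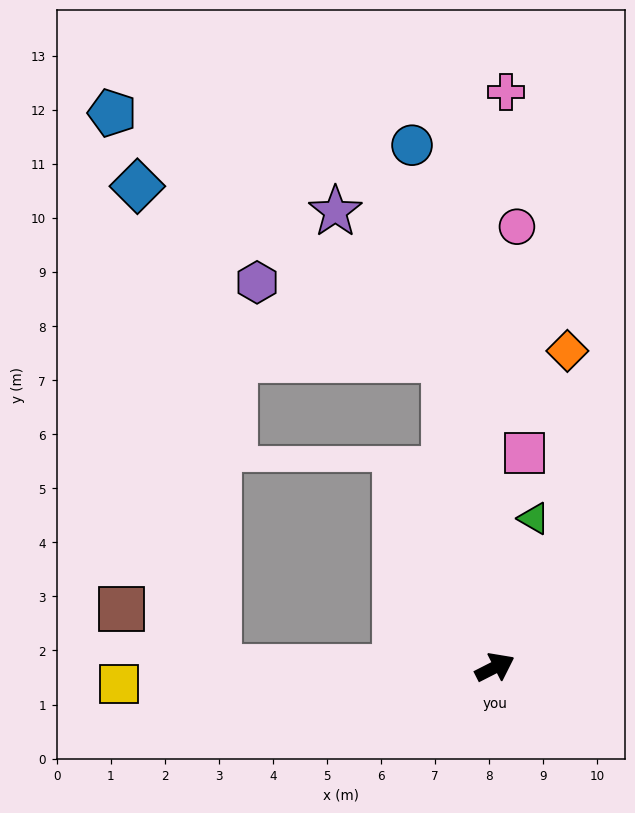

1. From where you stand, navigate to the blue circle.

turn left 72°, forward 9.8 m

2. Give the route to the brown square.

blocked — turn left 153°, forward 5.1 m, then turn right 31°, forward 2.1 m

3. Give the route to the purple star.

blocked — turn left 72°, forward 5.8 m, then turn left 27°, forward 3.4 m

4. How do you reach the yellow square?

turn left 156°, forward 7.0 m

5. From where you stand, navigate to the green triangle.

turn left 48°, forward 2.8 m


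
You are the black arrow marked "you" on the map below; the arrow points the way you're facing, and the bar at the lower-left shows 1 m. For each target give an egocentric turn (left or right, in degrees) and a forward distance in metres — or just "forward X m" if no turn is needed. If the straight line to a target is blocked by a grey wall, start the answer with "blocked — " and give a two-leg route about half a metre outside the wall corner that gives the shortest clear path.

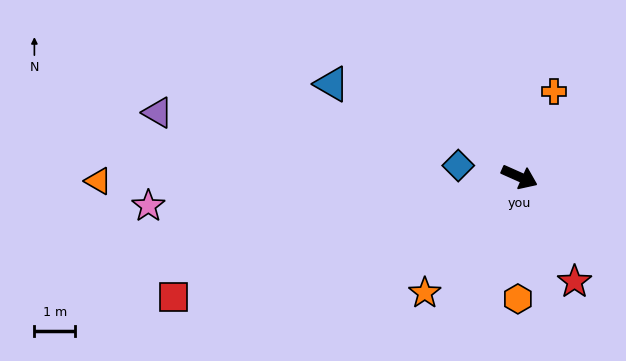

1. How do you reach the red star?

turn right 38°, forward 2.9 m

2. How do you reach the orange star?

turn right 105°, forward 3.7 m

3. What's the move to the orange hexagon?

turn right 67°, forward 3.0 m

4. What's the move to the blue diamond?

turn right 166°, forward 1.5 m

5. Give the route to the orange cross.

turn left 92°, forward 2.3 m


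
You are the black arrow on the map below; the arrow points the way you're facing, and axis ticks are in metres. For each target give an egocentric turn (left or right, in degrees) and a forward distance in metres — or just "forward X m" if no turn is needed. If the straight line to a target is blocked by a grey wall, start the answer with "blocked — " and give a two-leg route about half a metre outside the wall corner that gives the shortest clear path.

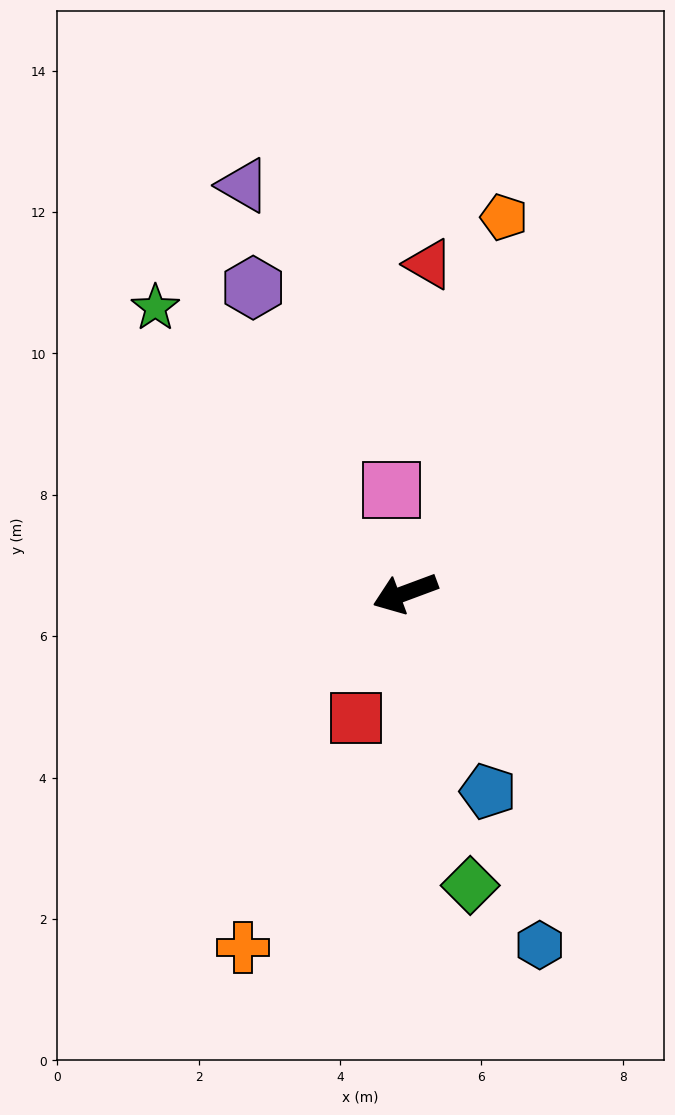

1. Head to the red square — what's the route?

turn left 48°, forward 1.9 m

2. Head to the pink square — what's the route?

turn right 103°, forward 1.5 m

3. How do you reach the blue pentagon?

turn left 92°, forward 3.0 m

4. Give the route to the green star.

turn right 69°, forward 5.4 m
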